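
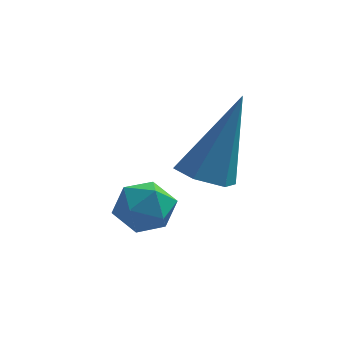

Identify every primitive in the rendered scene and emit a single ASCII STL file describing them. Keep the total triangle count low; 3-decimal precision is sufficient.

solid 
facet normal -0.251 -0.452 0.856
outer loop
vertex -1.975 3.099 -2.778
vertex -1.779 2.488 -3.043
vertex -1.321 2.882 -2.701
endloop
endfacet
facet normal -0.041 0.221 0.974
outer loop
vertex -1.975 3.099 -2.778
vertex -1.321 2.882 -2.701
vertex -1.45 3.546 -2.857
endloop
endfacet
facet normal -0.466 0.653 0.597
outer loop
vertex -1.975 3.099 -2.778
vertex -1.45 3.546 -2.857
vertex -1.988 3.562 -3.295
endloop
endfacet
facet normal -0.937 0.248 0.246
outer loop
vertex -1.975 3.099 -2.778
vertex -1.988 3.562 -3.295
vertex -2.191 2.909 -3.41
endloop
endfacet
facet normal -0.805 -0.434 0.405
outer loop
vertex -1.975 3.099 -2.778
vertex -2.191 2.909 -3.41
vertex -1.779 2.488 -3.043
endloop
endfacet
facet normal 0.623 0.292 0.726
outer loop
vertex -1.45 3.546 -2.857
vertex -1.321 2.882 -2.701
vertex -0.929 3.211 -3.17
endloop
endfacet
facet normal 0.286 -0.796 0.534
outer loop
vertex -1.321 2.882 -2.701
vertex -1.779 2.488 -3.043
vertex -1.132 2.558 -3.285
endloop
endfacet
facet normal -0.611 -0.768 -0.195
outer loop
vertex -1.779 2.488 -3.043
vertex -2.191 2.909 -3.41
vertex -1.67 2.574 -3.723
endloop
endfacet
facet normal -0.825 0.336 -0.454
outer loop
vertex -2.191 2.909 -3.41
vertex -1.988 3.562 -3.295
vertex -1.799 3.238 -3.879
endloop
endfacet
facet normal -0.064 0.991 0.115
outer loop
vertex -1.988 3.562 -3.295
vertex -1.45 3.546 -2.857
vertex -1.341 3.632 -3.537
endloop
endfacet
facet normal 0.937 -0.248 -0.246
outer loop
vertex -1.145 3.021 -3.802
vertex -0.929 3.211 -3.17
vertex -1.132 2.558 -3.285
endloop
endfacet
facet normal 0.466 -0.653 -0.597
outer loop
vertex -1.145 3.021 -3.802
vertex -1.132 2.558 -3.285
vertex -1.67 2.574 -3.723
endloop
endfacet
facet normal 0.041 -0.221 -0.974
outer loop
vertex -1.145 3.021 -3.802
vertex -1.67 2.574 -3.723
vertex -1.799 3.238 -3.879
endloop
endfacet
facet normal 0.251 0.452 -0.856
outer loop
vertex -1.145 3.021 -3.802
vertex -1.799 3.238 -3.879
vertex -1.341 3.632 -3.537
endloop
endfacet
facet normal 0.805 0.434 -0.405
outer loop
vertex -1.145 3.021 -3.802
vertex -1.341 3.632 -3.537
vertex -0.929 3.211 -3.17
endloop
endfacet
facet normal 0.825 -0.336 0.454
outer loop
vertex -1.132 2.558 -3.285
vertex -0.929 3.211 -3.17
vertex -1.321 2.882 -2.701
endloop
endfacet
facet normal 0.064 -0.991 -0.115
outer loop
vertex -1.67 2.574 -3.723
vertex -1.132 2.558 -3.285
vertex -1.779 2.488 -3.043
endloop
endfacet
facet normal -0.623 -0.292 -0.726
outer loop
vertex -1.799 3.238 -3.879
vertex -1.67 2.574 -3.723
vertex -2.191 2.909 -3.41
endloop
endfacet
facet normal -0.286 0.796 -0.534
outer loop
vertex -1.341 3.632 -3.537
vertex -1.799 3.238 -3.879
vertex -1.988 3.562 -3.295
endloop
endfacet
facet normal 0.611 0.768 0.195
outer loop
vertex -0.929 3.211 -3.17
vertex -1.341 3.632 -3.537
vertex -1.45 3.546 -2.857
endloop
endfacet
facet normal -0.314 -0.313 -0.896
outer loop
vertex 0.187 3.503 -2.792
vertex -0.419 3.412 -2.548
vertex -0.253 3.995 -2.81
endloop
endfacet
facet normal 0.734 0.649 -0.198
outer loop
vertex 0.187 3.503 -2.792
vertex -0.253 3.995 -2.81
vertex 0.259 4.088 -0.612
endloop
endfacet
facet normal -0.314 -0.313 -0.896
outer loop
vertex -0.253 3.995 -2.81
vertex -0.419 3.412 -2.548
vertex -0.859 3.904 -2.566
endloop
endfacet
facet normal -0.151 0.988 -0.007
outer loop
vertex -0.253 3.995 -2.81
vertex -0.859 3.904 -2.566
vertex 0.259 4.088 -0.612
endloop
endfacet
facet normal -0.314 -0.313 -0.896
outer loop
vertex -0.859 3.904 -2.566
vertex -0.419 3.412 -2.548
vertex -1.025 3.321 -2.304
endloop
endfacet
facet normal -0.805 0.418 0.421
outer loop
vertex -0.859 3.904 -2.566
vertex -1.025 3.321 -2.304
vertex 0.259 4.088 -0.612
endloop
endfacet
facet normal -0.314 -0.313 -0.896
outer loop
vertex -1.025 3.321 -2.304
vertex -0.419 3.412 -2.548
vertex -0.585 2.829 -2.286
endloop
endfacet
facet normal -0.574 -0.489 0.657
outer loop
vertex -1.025 3.321 -2.304
vertex -0.585 2.829 -2.286
vertex 0.259 4.088 -0.612
endloop
endfacet
facet normal -0.315 -0.313 -0.896
outer loop
vertex -0.585 2.829 -2.286
vertex -0.419 3.412 -2.548
vertex 0.021 2.92 -2.531
endloop
endfacet
facet normal 0.312 -0.828 0.465
outer loop
vertex -0.585 2.829 -2.286
vertex 0.021 2.92 -2.531
vertex 0.259 4.088 -0.612
endloop
endfacet
facet normal -0.314 -0.312 -0.897
outer loop
vertex 0.021 2.92 -2.531
vertex -0.419 3.412 -2.548
vertex 0.187 3.503 -2.792
endloop
endfacet
facet normal 0.965 -0.258 0.037
outer loop
vertex 0.021 2.92 -2.531
vertex 0.187 3.503 -2.792
vertex 0.259 4.088 -0.612
endloop
endfacet

endsolid


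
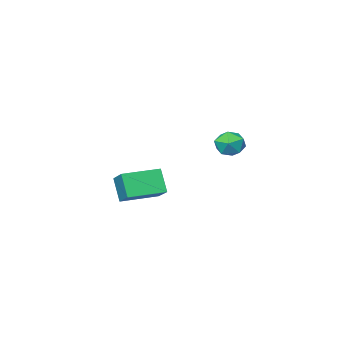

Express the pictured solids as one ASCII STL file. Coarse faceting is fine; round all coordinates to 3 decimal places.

solid 
facet normal -0.960 -0.281 -0.003
outer loop
vertex -4.017 3.058 1.681
vertex -3.804 2.332 1.659
vertex -3.907 2.677 2.325
endloop
endfacet
facet normal -0.876 0.335 0.348
outer loop
vertex -4.017 3.058 1.681
vertex -3.907 2.677 2.325
vertex -3.66 3.39 2.26
endloop
endfacet
facet normal -0.583 0.806 -0.102
outer loop
vertex -4.017 3.058 1.681
vertex -3.66 3.39 2.26
vertex -3.405 3.485 1.554
endloop
endfacet
facet normal -0.487 0.481 -0.729
outer loop
vertex -4.017 3.058 1.681
vertex -3.405 3.485 1.554
vertex -3.494 2.832 1.183
endloop
endfacet
facet normal -0.719 -0.191 -0.668
outer loop
vertex -4.017 3.058 1.681
vertex -3.494 2.832 1.183
vertex -3.804 2.332 1.659
endloop
endfacet
facet normal -0.415 0.224 0.882
outer loop
vertex -3.66 3.39 2.26
vertex -3.907 2.677 2.325
vertex -3.226 2.868 2.597
endloop
endfacet
facet normal -0.551 -0.773 0.315
outer loop
vertex -3.907 2.677 2.325
vertex -3.804 2.332 1.659
vertex -3.315 2.215 2.226
endloop
endfacet
facet normal -0.161 -0.626 -0.763
outer loop
vertex -3.804 2.332 1.659
vertex -3.494 2.832 1.183
vertex -3.06 2.31 1.52
endloop
endfacet
facet normal 0.215 0.460 -0.861
outer loop
vertex -3.494 2.832 1.183
vertex -3.405 3.485 1.554
vertex -2.813 3.023 1.455
endloop
endfacet
facet normal 0.058 0.986 0.154
outer loop
vertex -3.405 3.485 1.554
vertex -3.66 3.39 2.26
vertex -2.916 3.368 2.121
endloop
endfacet
facet normal 0.487 -0.481 0.729
outer loop
vertex -2.703 2.642 2.099
vertex -3.226 2.868 2.597
vertex -3.315 2.215 2.226
endloop
endfacet
facet normal 0.583 -0.806 0.102
outer loop
vertex -2.703 2.642 2.099
vertex -3.315 2.215 2.226
vertex -3.06 2.31 1.52
endloop
endfacet
facet normal 0.876 -0.335 -0.348
outer loop
vertex -2.703 2.642 2.099
vertex -3.06 2.31 1.52
vertex -2.813 3.023 1.455
endloop
endfacet
facet normal 0.960 0.281 0.003
outer loop
vertex -2.703 2.642 2.099
vertex -2.813 3.023 1.455
vertex -2.916 3.368 2.121
endloop
endfacet
facet normal 0.719 0.191 0.668
outer loop
vertex -2.703 2.642 2.099
vertex -2.916 3.368 2.121
vertex -3.226 2.868 2.597
endloop
endfacet
facet normal -0.215 -0.460 0.861
outer loop
vertex -3.315 2.215 2.226
vertex -3.226 2.868 2.597
vertex -3.907 2.677 2.325
endloop
endfacet
facet normal -0.058 -0.986 -0.154
outer loop
vertex -3.06 2.31 1.52
vertex -3.315 2.215 2.226
vertex -3.804 2.332 1.659
endloop
endfacet
facet normal 0.415 -0.224 -0.882
outer loop
vertex -2.813 3.023 1.455
vertex -3.06 2.31 1.52
vertex -3.494 2.832 1.183
endloop
endfacet
facet normal 0.551 0.773 -0.315
outer loop
vertex -2.916 3.368 2.121
vertex -2.813 3.023 1.455
vertex -3.405 3.485 1.554
endloop
endfacet
facet normal 0.161 0.626 0.763
outer loop
vertex -3.226 2.868 2.597
vertex -2.916 3.368 2.121
vertex -3.66 3.39 2.26
endloop
endfacet
facet normal -0.971 0.233 0.056
outer loop
vertex -3.406 -3.259 -1.662
vertex -3.072 -2.039 -0.953
vertex -3.315 -2.596 -2.846
endloop
endfacet
facet normal -0.230 -0.841 -0.489
outer loop
vertex -1.548 -3.021 -2.947
vertex -3.406 -3.259 -1.662
vertex -3.315 -2.596 -2.846
endloop
endfacet
facet normal -0.971 0.233 0.056
outer loop
vertex -3.315 -2.596 -2.846
vertex -3.072 -2.039 -0.953
vertex -2.981 -1.376 -2.136
endloop
endfacet
facet normal 0.068 0.488 -0.870
outer loop
vertex -2.981 -1.376 -2.136
vertex -1.548 -3.021 -2.947
vertex -3.315 -2.596 -2.846
endloop
endfacet
facet normal -0.067 -0.487 0.871
outer loop
vertex -3.406 -3.259 -1.662
vertex -1.305 -2.464 -1.054
vertex -3.072 -2.039 -0.953
endloop
endfacet
facet normal -0.231 -0.841 -0.489
outer loop
vertex -1.639 -3.684 -1.764
vertex -3.406 -3.259 -1.662
vertex -1.548 -3.021 -2.947
endloop
endfacet
facet normal -0.067 -0.488 0.870
outer loop
vertex -1.639 -3.684 -1.764
vertex -1.305 -2.464 -1.054
vertex -3.406 -3.259 -1.662
endloop
endfacet
facet normal 0.230 0.841 0.489
outer loop
vertex -3.072 -2.039 -0.953
vertex -1.305 -2.464 -1.054
vertex -2.981 -1.376 -2.136
endloop
endfacet
facet normal 0.067 0.488 -0.871
outer loop
vertex -1.214 -1.801 -2.238
vertex -1.548 -3.021 -2.947
vertex -2.981 -1.376 -2.136
endloop
endfacet
facet normal 0.231 0.841 0.489
outer loop
vertex -2.981 -1.376 -2.136
vertex -1.305 -2.464 -1.054
vertex -1.214 -1.801 -2.238
endloop
endfacet
facet normal 0.971 -0.233 -0.056
outer loop
vertex -1.214 -1.801 -2.238
vertex -1.639 -3.684 -1.764
vertex -1.548 -3.021 -2.947
endloop
endfacet
facet normal 0.971 -0.233 -0.056
outer loop
vertex -1.305 -2.464 -1.054
vertex -1.639 -3.684 -1.764
vertex -1.214 -1.801 -2.238
endloop
endfacet

endsolid


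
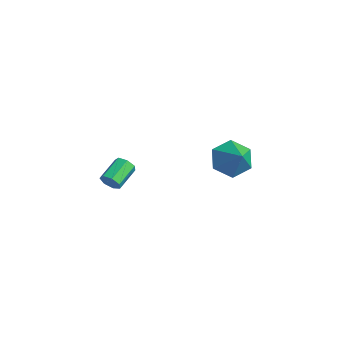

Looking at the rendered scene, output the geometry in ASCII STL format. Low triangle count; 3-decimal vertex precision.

solid 
facet normal -0.784 0.061 -0.618
outer loop
vertex 3.323 0.858 -0.161
vertex 2.897 0.21 0.315
vertex 2.789 1.086 0.539
endloop
endfacet
facet normal 0.577 0.796 0.181
outer loop
vertex 3.323 0.858 -0.161
vertex 2.789 1.086 0.539
vertex 3.923 0.13 1.125
endloop
endfacet
facet normal -0.783 0.062 -0.619
outer loop
vertex 2.789 1.086 0.539
vertex 2.897 0.21 0.315
vertex 2.362 0.438 1.015
endloop
endfacet
facet normal 0.054 0.568 0.821
outer loop
vertex 2.789 1.086 0.539
vertex 2.362 0.438 1.015
vertex 3.923 0.13 1.125
endloop
endfacet
facet normal -0.783 0.061 -0.619
outer loop
vertex 2.362 0.438 1.015
vertex 2.897 0.21 0.315
vertex 2.47 -0.437 0.792
endloop
endfacet
facet normal -0.119 -0.259 0.959
outer loop
vertex 2.362 0.438 1.015
vertex 2.47 -0.437 0.792
vertex 3.923 0.13 1.125
endloop
endfacet
facet normal -0.784 0.062 -0.618
outer loop
vertex 2.47 -0.437 0.792
vertex 2.897 0.21 0.315
vertex 3.004 -0.665 0.091
endloop
endfacet
facet normal 0.231 -0.860 0.456
outer loop
vertex 2.47 -0.437 0.792
vertex 3.004 -0.665 0.091
vertex 3.923 0.13 1.125
endloop
endfacet
facet normal -0.784 0.062 -0.618
outer loop
vertex 3.004 -0.665 0.091
vertex 2.897 0.21 0.315
vertex 3.431 -0.018 -0.385
endloop
endfacet
facet normal 0.753 -0.632 -0.183
outer loop
vertex 3.004 -0.665 0.091
vertex 3.431 -0.018 -0.385
vertex 3.923 0.13 1.125
endloop
endfacet
facet normal -0.784 0.061 -0.618
outer loop
vertex 3.431 -0.018 -0.385
vertex 2.897 0.21 0.315
vertex 3.323 0.858 -0.161
endloop
endfacet
facet normal 0.926 0.196 -0.321
outer loop
vertex 3.431 -0.018 -0.385
vertex 3.323 0.858 -0.161
vertex 3.923 0.13 1.125
endloop
endfacet
facet normal 0.474 -0.791 -0.386
outer loop
vertex -1.541 -2.962 -2.741
vertex -1.82 -2.922 -3.166
vertex -1.371 -2.705 -3.059
endloop
endfacet
facet normal 0.792 0.193 0.579
outer loop
vertex -1.541 -2.962 -2.741
vertex -1.371 -2.705 -3.059
vertex -2.121 -1.998 -2.269
endloop
endfacet
facet normal 0.792 0.192 0.580
outer loop
vertex -2.121 -1.998 -2.269
vertex -1.371 -2.705 -3.059
vertex -1.951 -1.741 -2.586
endloop
endfacet
facet normal -0.475 0.791 0.386
outer loop
vertex -2.121 -1.998 -2.269
vertex -1.951 -1.741 -2.586
vertex -2.4 -1.958 -2.694
endloop
endfacet
facet normal 0.474 -0.790 -0.388
outer loop
vertex -1.371 -2.705 -3.059
vertex -1.82 -2.922 -3.166
vertex -1.54 -2.611 -3.457
endloop
endfacet
facet normal 0.793 0.575 -0.201
outer loop
vertex -1.371 -2.705 -3.059
vertex -1.54 -2.611 -3.457
vertex -1.951 -1.741 -2.586
endloop
endfacet
facet normal 0.794 0.574 -0.199
outer loop
vertex -1.951 -1.741 -2.586
vertex -1.54 -2.611 -3.457
vertex -2.119 -1.647 -2.985
endloop
endfacet
facet normal -0.475 0.791 0.386
outer loop
vertex -1.951 -1.741 -2.586
vertex -2.119 -1.647 -2.985
vertex -2.4 -1.958 -2.694
endloop
endfacet
facet normal 0.475 -0.790 -0.388
outer loop
vertex -1.54 -2.611 -3.457
vertex -1.82 -2.922 -3.166
vertex -1.919 -2.751 -3.636
endloop
endfacet
facet normal 0.198 0.524 -0.828
outer loop
vertex -1.54 -2.611 -3.457
vertex -1.919 -2.751 -3.636
vertex -2.119 -1.647 -2.985
endloop
endfacet
facet normal 0.197 0.524 -0.828
outer loop
vertex -2.119 -1.647 -2.985
vertex -1.919 -2.751 -3.636
vertex -2.499 -1.787 -3.164
endloop
endfacet
facet normal -0.474 0.791 0.388
outer loop
vertex -2.119 -1.647 -2.985
vertex -2.499 -1.787 -3.164
vertex -2.4 -1.958 -2.694
endloop
endfacet
facet normal 0.475 -0.790 -0.388
outer loop
vertex -1.919 -2.751 -3.636
vertex -1.82 -2.922 -3.166
vertex -2.224 -3.02 -3.462
endloop
endfacet
facet normal -0.546 0.080 -0.834
outer loop
vertex -1.919 -2.751 -3.636
vertex -2.224 -3.02 -3.462
vertex -2.499 -1.787 -3.164
endloop
endfacet
facet normal -0.548 0.079 -0.833
outer loop
vertex -2.499 -1.787 -3.164
vertex -2.224 -3.02 -3.462
vertex -2.804 -2.056 -2.989
endloop
endfacet
facet normal -0.475 0.790 0.388
outer loop
vertex -2.499 -1.787 -3.164
vertex -2.804 -2.056 -2.989
vertex -2.4 -1.958 -2.694
endloop
endfacet
facet normal 0.475 -0.791 -0.386
outer loop
vertex -2.224 -3.02 -3.462
vertex -1.82 -2.922 -3.166
vertex -2.225 -3.215 -3.064
endloop
endfacet
facet normal -0.880 -0.426 -0.211
outer loop
vertex -2.224 -3.02 -3.462
vertex -2.225 -3.215 -3.064
vertex -2.804 -2.056 -2.989
endloop
endfacet
facet normal -0.880 -0.426 -0.211
outer loop
vertex -2.804 -2.056 -2.989
vertex -2.225 -3.215 -3.064
vertex -2.805 -2.251 -2.592
endloop
endfacet
facet normal -0.474 0.791 0.387
outer loop
vertex -2.804 -2.056 -2.989
vertex -2.805 -2.251 -2.592
vertex -2.4 -1.958 -2.694
endloop
endfacet
facet normal 0.474 -0.790 -0.388
outer loop
vertex -2.225 -3.215 -3.064
vertex -1.82 -2.922 -3.166
vertex -1.921 -3.19 -2.744
endloop
endfacet
facet normal -0.550 -0.610 0.570
outer loop
vertex -2.225 -3.215 -3.064
vertex -1.921 -3.19 -2.744
vertex -2.805 -2.251 -2.592
endloop
endfacet
facet normal -0.550 -0.610 0.570
outer loop
vertex -2.805 -2.251 -2.592
vertex -1.921 -3.19 -2.744
vertex -2.501 -2.225 -2.271
endloop
endfacet
facet normal -0.475 0.791 0.386
outer loop
vertex -2.805 -2.251 -2.592
vertex -2.501 -2.225 -2.271
vertex -2.4 -1.958 -2.694
endloop
endfacet
facet normal 0.477 -0.789 -0.387
outer loop
vertex -1.921 -3.19 -2.744
vertex -1.82 -2.922 -3.166
vertex -1.541 -2.962 -2.741
endloop
endfacet
facet normal 0.194 -0.335 0.922
outer loop
vertex -1.921 -3.19 -2.744
vertex -1.541 -2.962 -2.741
vertex -2.501 -2.225 -2.271
endloop
endfacet
facet normal 0.195 -0.334 0.922
outer loop
vertex -2.501 -2.225 -2.271
vertex -1.541 -2.962 -2.741
vertex -2.121 -1.998 -2.269
endloop
endfacet
facet normal -0.475 0.791 0.386
outer loop
vertex -2.501 -2.225 -2.271
vertex -2.121 -1.998 -2.269
vertex -2.4 -1.958 -2.694
endloop
endfacet

endsolid


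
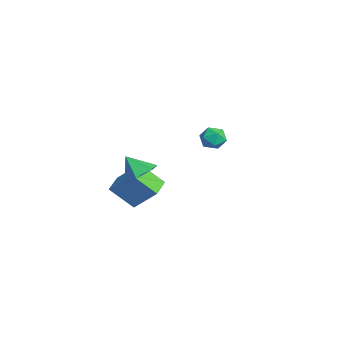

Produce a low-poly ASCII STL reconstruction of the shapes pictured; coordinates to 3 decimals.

solid 
facet normal -0.472 -0.529 -0.705
outer loop
vertex 0.138 -3.175 -3.573
vertex -1.021 -2.466 -3.33
vertex 0.666 -1.851 -4.919
endloop
endfacet
facet normal 0.840 -0.514 -0.176
outer loop
vertex 1.661 -0.734 -3.43
vertex 0.138 -3.175 -3.573
vertex 0.666 -1.851 -4.919
endloop
endfacet
facet normal -0.472 -0.529 -0.705
outer loop
vertex 0.666 -1.851 -4.919
vertex -1.021 -2.466 -3.33
vertex -0.493 -1.142 -4.676
endloop
endfacet
facet normal 0.269 0.675 -0.687
outer loop
vertex -0.493 -1.142 -4.676
vertex 1.661 -0.734 -3.43
vertex 0.666 -1.851 -4.919
endloop
endfacet
facet normal -0.269 -0.675 0.687
outer loop
vertex 0.138 -3.175 -3.573
vertex -0.026 -1.349 -1.841
vertex -1.021 -2.466 -3.33
endloop
endfacet
facet normal 0.840 -0.514 -0.176
outer loop
vertex 1.133 -2.058 -2.084
vertex 0.138 -3.175 -3.573
vertex 1.661 -0.734 -3.43
endloop
endfacet
facet normal -0.269 -0.675 0.687
outer loop
vertex 1.133 -2.058 -2.084
vertex -0.026 -1.349 -1.841
vertex 0.138 -3.175 -3.573
endloop
endfacet
facet normal -0.840 0.514 0.176
outer loop
vertex -1.021 -2.466 -3.33
vertex -0.026 -1.349 -1.841
vertex -0.493 -1.142 -4.676
endloop
endfacet
facet normal 0.269 0.675 -0.687
outer loop
vertex 0.502 -0.025 -3.187
vertex 1.661 -0.734 -3.43
vertex -0.493 -1.142 -4.676
endloop
endfacet
facet normal -0.840 0.514 0.176
outer loop
vertex -0.493 -1.142 -4.676
vertex -0.026 -1.349 -1.841
vertex 0.502 -0.025 -3.187
endloop
endfacet
facet normal 0.472 0.529 0.705
outer loop
vertex 0.502 -0.025 -3.187
vertex 1.133 -2.058 -2.084
vertex 1.661 -0.734 -3.43
endloop
endfacet
facet normal 0.472 0.529 0.705
outer loop
vertex -0.026 -1.349 -1.841
vertex 1.133 -2.058 -2.084
vertex 0.502 -0.025 -3.187
endloop
endfacet
facet normal 0.419 0.481 -0.770
outer loop
vertex 5.033 -2.591 -0.275
vertex 4.074 -2.129 -0.508
vertex 4.765 -1.636 0.176
endloop
endfacet
facet normal 0.517 -0.243 0.821
outer loop
vertex 5.033 -2.591 -0.275
vertex 4.765 -1.636 0.176
vertex 3.446 -2.851 0.648
endloop
endfacet
facet normal 0.418 0.482 -0.770
outer loop
vertex 4.765 -1.636 0.176
vertex 4.074 -2.129 -0.508
vertex 3.806 -1.174 -0.056
endloop
endfacet
facet normal -0.033 0.393 0.919
outer loop
vertex 4.765 -1.636 0.176
vertex 3.806 -1.174 -0.056
vertex 3.446 -2.851 0.648
endloop
endfacet
facet normal 0.418 0.482 -0.770
outer loop
vertex 3.806 -1.174 -0.056
vertex 4.074 -2.129 -0.508
vertex 3.115 -1.667 -0.74
endloop
endfacet
facet normal -0.773 0.379 0.508
outer loop
vertex 3.806 -1.174 -0.056
vertex 3.115 -1.667 -0.74
vertex 3.446 -2.851 0.648
endloop
endfacet
facet normal 0.418 0.481 -0.770
outer loop
vertex 3.115 -1.667 -0.74
vertex 4.074 -2.129 -0.508
vertex 3.383 -2.622 -1.191
endloop
endfacet
facet normal -0.963 -0.270 -0.001
outer loop
vertex 3.115 -1.667 -0.74
vertex 3.383 -2.622 -1.191
vertex 3.446 -2.851 0.648
endloop
endfacet
facet normal 0.418 0.481 -0.770
outer loop
vertex 3.383 -2.622 -1.191
vertex 4.074 -2.129 -0.508
vertex 4.342 -3.084 -0.959
endloop
endfacet
facet normal -0.412 -0.906 -0.099
outer loop
vertex 3.383 -2.622 -1.191
vertex 4.342 -3.084 -0.959
vertex 3.446 -2.851 0.648
endloop
endfacet
facet normal 0.419 0.481 -0.770
outer loop
vertex 4.342 -3.084 -0.959
vertex 4.074 -2.129 -0.508
vertex 5.033 -2.591 -0.275
endloop
endfacet
facet normal 0.328 -0.892 0.312
outer loop
vertex 4.342 -3.084 -0.959
vertex 5.033 -2.591 -0.275
vertex 3.446 -2.851 0.648
endloop
endfacet
facet normal 0.088 0.252 0.964
outer loop
vertex -3.779 4.44 -1.46
vertex -3.84 3.569 -1.227
vertex -3.031 3.937 -1.397
endloop
endfacet
facet normal 0.435 0.715 0.547
outer loop
vertex -3.779 4.44 -1.46
vertex -3.031 3.937 -1.397
vertex -3.127 4.519 -2.082
endloop
endfacet
facet normal -0.035 0.995 0.089
outer loop
vertex -3.779 4.44 -1.46
vertex -3.127 4.519 -2.082
vertex -3.995 4.511 -2.335
endloop
endfacet
facet normal -0.673 0.705 0.223
outer loop
vertex -3.779 4.44 -1.46
vertex -3.995 4.511 -2.335
vertex -4.435 3.924 -1.807
endloop
endfacet
facet normal -0.597 0.246 0.763
outer loop
vertex -3.779 4.44 -1.46
vertex -4.435 3.924 -1.807
vertex -3.84 3.569 -1.227
endloop
endfacet
facet normal 0.921 0.351 0.170
outer loop
vertex -3.127 4.519 -2.082
vertex -3.031 3.937 -1.397
vertex -2.785 3.696 -2.233
endloop
endfacet
facet normal 0.359 -0.398 0.844
outer loop
vertex -3.031 3.937 -1.397
vertex -3.84 3.569 -1.227
vertex -3.225 3.109 -1.705
endloop
endfacet
facet normal -0.750 -0.407 0.521
outer loop
vertex -3.84 3.569 -1.227
vertex -4.435 3.924 -1.807
vertex -4.093 3.101 -1.958
endloop
endfacet
facet normal -0.873 0.336 -0.354
outer loop
vertex -4.435 3.924 -1.807
vertex -3.995 4.511 -2.335
vertex -4.189 3.683 -2.643
endloop
endfacet
facet normal 0.159 0.806 -0.571
outer loop
vertex -3.995 4.511 -2.335
vertex -3.127 4.519 -2.082
vertex -3.38 4.051 -2.813
endloop
endfacet
facet normal 0.673 -0.705 -0.223
outer loop
vertex -3.441 3.18 -2.58
vertex -2.785 3.696 -2.233
vertex -3.225 3.109 -1.705
endloop
endfacet
facet normal 0.035 -0.995 -0.089
outer loop
vertex -3.441 3.18 -2.58
vertex -3.225 3.109 -1.705
vertex -4.093 3.101 -1.958
endloop
endfacet
facet normal -0.435 -0.715 -0.547
outer loop
vertex -3.441 3.18 -2.58
vertex -4.093 3.101 -1.958
vertex -4.189 3.683 -2.643
endloop
endfacet
facet normal -0.088 -0.252 -0.964
outer loop
vertex -3.441 3.18 -2.58
vertex -4.189 3.683 -2.643
vertex -3.38 4.051 -2.813
endloop
endfacet
facet normal 0.597 -0.246 -0.763
outer loop
vertex -3.441 3.18 -2.58
vertex -3.38 4.051 -2.813
vertex -2.785 3.696 -2.233
endloop
endfacet
facet normal 0.873 -0.336 0.354
outer loop
vertex -3.225 3.109 -1.705
vertex -2.785 3.696 -2.233
vertex -3.031 3.937 -1.397
endloop
endfacet
facet normal -0.159 -0.806 0.571
outer loop
vertex -4.093 3.101 -1.958
vertex -3.225 3.109 -1.705
vertex -3.84 3.569 -1.227
endloop
endfacet
facet normal -0.921 -0.351 -0.170
outer loop
vertex -4.189 3.683 -2.643
vertex -4.093 3.101 -1.958
vertex -4.435 3.924 -1.807
endloop
endfacet
facet normal -0.359 0.398 -0.844
outer loop
vertex -3.38 4.051 -2.813
vertex -4.189 3.683 -2.643
vertex -3.995 4.511 -2.335
endloop
endfacet
facet normal 0.750 0.407 -0.521
outer loop
vertex -2.785 3.696 -2.233
vertex -3.38 4.051 -2.813
vertex -3.127 4.519 -2.082
endloop
endfacet

endsolid


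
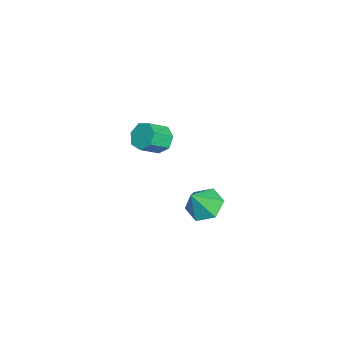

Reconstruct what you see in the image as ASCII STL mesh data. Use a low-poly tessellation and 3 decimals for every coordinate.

solid 
facet normal -0.461 0.368 -0.807
outer loop
vertex 4.363 1.598 -1.276
vertex 3.515 0.958 -1.084
vertex 3.552 1.947 -0.654
endloop
endfacet
facet normal 0.638 0.581 0.506
outer loop
vertex 4.363 1.598 -1.276
vertex 3.552 1.947 -0.654
vertex 4.285 0.342 0.264
endloop
endfacet
facet normal -0.462 0.368 -0.807
outer loop
vertex 3.552 1.947 -0.654
vertex 3.515 0.958 -1.084
vertex 2.704 1.307 -0.461
endloop
endfacet
facet normal -0.134 0.445 0.885
outer loop
vertex 3.552 1.947 -0.654
vertex 2.704 1.307 -0.461
vertex 4.285 0.342 0.264
endloop
endfacet
facet normal -0.461 0.369 -0.807
outer loop
vertex 2.704 1.307 -0.461
vertex 3.515 0.958 -1.084
vertex 2.667 0.317 -0.892
endloop
endfacet
facet normal -0.548 -0.317 0.774
outer loop
vertex 2.704 1.307 -0.461
vertex 2.667 0.317 -0.892
vertex 4.285 0.342 0.264
endloop
endfacet
facet normal -0.461 0.368 -0.807
outer loop
vertex 2.667 0.317 -0.892
vertex 3.515 0.958 -1.084
vertex 3.477 -0.032 -1.514
endloop
endfacet
facet normal -0.188 -0.941 0.283
outer loop
vertex 2.667 0.317 -0.892
vertex 3.477 -0.032 -1.514
vertex 4.285 0.342 0.264
endloop
endfacet
facet normal -0.462 0.368 -0.807
outer loop
vertex 3.477 -0.032 -1.514
vertex 3.515 0.958 -1.084
vertex 4.325 0.608 -1.707
endloop
endfacet
facet normal 0.585 -0.805 -0.097
outer loop
vertex 3.477 -0.032 -1.514
vertex 4.325 0.608 -1.707
vertex 4.285 0.342 0.264
endloop
endfacet
facet normal -0.461 0.369 -0.807
outer loop
vertex 4.325 0.608 -1.707
vertex 3.515 0.958 -1.084
vertex 4.363 1.598 -1.276
endloop
endfacet
facet normal 0.999 -0.045 0.014
outer loop
vertex 4.325 0.608 -1.707
vertex 4.363 1.598 -1.276
vertex 4.285 0.342 0.264
endloop
endfacet
facet normal -0.540 0.620 -0.569
outer loop
vertex -2.84 -1.627 -2.065
vertex -3.565 -2.168 -1.966
vertex -3.305 -1.466 -1.448
endloop
endfacet
facet normal 0.600 0.758 0.254
outer loop
vertex -2.84 -1.627 -2.065
vertex -3.305 -1.466 -1.448
vertex -2.05 -2.531 -1.234
endloop
endfacet
facet normal 0.600 0.758 0.255
outer loop
vertex -2.05 -2.531 -1.234
vertex -3.305 -1.466 -1.448
vertex -2.516 -2.37 -0.617
endloop
endfacet
facet normal 0.541 -0.619 0.570
outer loop
vertex -2.05 -2.531 -1.234
vertex -2.516 -2.37 -0.617
vertex -2.775 -3.072 -1.134
endloop
endfacet
facet normal -0.540 0.620 -0.569
outer loop
vertex -3.305 -1.466 -1.448
vertex -3.565 -2.168 -1.966
vertex -3.966 -1.833 -1.22
endloop
endfacet
facet normal -0.086 0.633 0.770
outer loop
vertex -3.305 -1.466 -1.448
vertex -3.966 -1.833 -1.22
vertex -2.516 -2.37 -0.617
endloop
endfacet
facet normal -0.086 0.632 0.770
outer loop
vertex -2.516 -2.37 -0.617
vertex -3.966 -1.833 -1.22
vertex -3.177 -2.738 -0.389
endloop
endfacet
facet normal 0.541 -0.619 0.569
outer loop
vertex -2.516 -2.37 -0.617
vertex -3.177 -2.738 -0.389
vertex -2.775 -3.072 -1.134
endloop
endfacet
facet normal -0.541 0.620 -0.569
outer loop
vertex -3.966 -1.833 -1.22
vertex -3.565 -2.168 -1.966
vertex -4.325 -2.453 -1.554
endloop
endfacet
facet normal -0.708 0.030 0.705
outer loop
vertex -3.966 -1.833 -1.22
vertex -4.325 -2.453 -1.554
vertex -3.177 -2.738 -0.389
endloop
endfacet
facet normal -0.708 0.029 0.705
outer loop
vertex -3.177 -2.738 -0.389
vertex -4.325 -2.453 -1.554
vertex -3.535 -3.357 -0.723
endloop
endfacet
facet normal 0.540 -0.620 0.569
outer loop
vertex -3.177 -2.738 -0.389
vertex -3.535 -3.357 -0.723
vertex -2.775 -3.072 -1.134
endloop
endfacet
facet normal -0.541 0.619 -0.570
outer loop
vertex -4.325 -2.453 -1.554
vertex -3.565 -2.168 -1.966
vertex -4.111 -2.858 -2.197
endloop
endfacet
facet normal -0.796 -0.595 0.110
outer loop
vertex -4.325 -2.453 -1.554
vertex -4.111 -2.858 -2.197
vertex -3.535 -3.357 -0.723
endloop
endfacet
facet normal -0.797 -0.594 0.110
outer loop
vertex -3.535 -3.357 -0.723
vertex -4.111 -2.858 -2.197
vertex -3.322 -3.762 -1.366
endloop
endfacet
facet normal 0.540 -0.620 0.569
outer loop
vertex -3.535 -3.357 -0.723
vertex -3.322 -3.762 -1.366
vertex -2.775 -3.072 -1.134
endloop
endfacet
facet normal -0.541 0.619 -0.569
outer loop
vertex -4.111 -2.858 -2.197
vertex -3.565 -2.168 -1.966
vertex -3.486 -2.743 -2.666
endloop
endfacet
facet normal -0.285 -0.772 -0.569
outer loop
vertex -4.111 -2.858 -2.197
vertex -3.486 -2.743 -2.666
vertex -3.322 -3.762 -1.366
endloop
endfacet
facet normal -0.286 -0.771 -0.569
outer loop
vertex -3.322 -3.762 -1.366
vertex -3.486 -2.743 -2.666
vertex -2.697 -3.648 -1.835
endloop
endfacet
facet normal 0.540 -0.620 0.569
outer loop
vertex -3.322 -3.762 -1.366
vertex -2.697 -3.648 -1.835
vertex -2.775 -3.072 -1.134
endloop
endfacet
facet normal -0.541 0.619 -0.569
outer loop
vertex -3.486 -2.743 -2.666
vertex -3.565 -2.168 -1.966
vertex -2.92 -2.195 -2.608
endloop
endfacet
facet normal 0.440 -0.368 -0.819
outer loop
vertex -3.486 -2.743 -2.666
vertex -2.92 -2.195 -2.608
vertex -2.697 -3.648 -1.835
endloop
endfacet
facet normal 0.441 -0.368 -0.819
outer loop
vertex -2.697 -3.648 -1.835
vertex -2.92 -2.195 -2.608
vertex -2.131 -3.1 -1.776
endloop
endfacet
facet normal 0.541 -0.620 0.569
outer loop
vertex -2.697 -3.648 -1.835
vertex -2.131 -3.1 -1.776
vertex -2.775 -3.072 -1.134
endloop
endfacet
facet normal -0.540 0.620 -0.569
outer loop
vertex -2.92 -2.195 -2.608
vertex -3.565 -2.168 -1.966
vertex -2.84 -1.627 -2.065
endloop
endfacet
facet normal 0.836 0.314 -0.451
outer loop
vertex -2.92 -2.195 -2.608
vertex -2.84 -1.627 -2.065
vertex -2.131 -3.1 -1.776
endloop
endfacet
facet normal 0.835 0.313 -0.453
outer loop
vertex -2.131 -3.1 -1.776
vertex -2.84 -1.627 -2.065
vertex -2.05 -2.531 -1.234
endloop
endfacet
facet normal 0.541 -0.619 0.569
outer loop
vertex -2.131 -3.1 -1.776
vertex -2.05 -2.531 -1.234
vertex -2.775 -3.072 -1.134
endloop
endfacet

endsolid


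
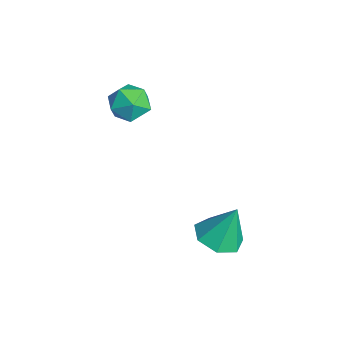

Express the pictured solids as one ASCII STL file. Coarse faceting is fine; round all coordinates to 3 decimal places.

solid 
facet normal -0.083 -0.373 -0.924
outer loop
vertex 2.627 -1.385 -0.849
vertex 1.985 -1.739 -0.649
vertex 2.071 -1.041 -0.938
endloop
endfacet
facet normal 0.511 0.853 0.104
outer loop
vertex 2.627 -1.385 -0.849
vertex 2.071 -1.041 -0.938
vertex 2.095 -1.241 0.589
endloop
endfacet
facet normal -0.082 -0.373 -0.924
outer loop
vertex 2.071 -1.041 -0.938
vertex 1.985 -1.739 -0.649
vertex 1.45 -1.224 -0.809
endloop
endfacet
facet normal -0.255 0.958 0.130
outer loop
vertex 2.071 -1.041 -0.938
vertex 1.45 -1.224 -0.809
vertex 2.095 -1.241 0.589
endloop
endfacet
facet normal -0.082 -0.372 -0.924
outer loop
vertex 1.45 -1.224 -0.809
vertex 1.985 -1.739 -0.649
vertex 1.232 -1.794 -0.56
endloop
endfacet
facet normal -0.800 0.469 0.375
outer loop
vertex 1.45 -1.224 -0.809
vertex 1.232 -1.794 -0.56
vertex 2.095 -1.241 0.589
endloop
endfacet
facet normal -0.082 -0.372 -0.925
outer loop
vertex 1.232 -1.794 -0.56
vertex 1.985 -1.739 -0.649
vertex 1.581 -2.324 -0.378
endloop
endfacet
facet normal -0.715 -0.246 0.655
outer loop
vertex 1.232 -1.794 -0.56
vertex 1.581 -2.324 -0.378
vertex 2.095 -1.241 0.589
endloop
endfacet
facet normal -0.083 -0.371 -0.925
outer loop
vertex 1.581 -2.324 -0.378
vertex 1.985 -1.739 -0.649
vertex 2.234 -2.413 -0.401
endloop
endfacet
facet normal -0.062 -0.648 0.759
outer loop
vertex 1.581 -2.324 -0.378
vertex 2.234 -2.413 -0.401
vertex 2.095 -1.241 0.589
endloop
endfacet
facet normal -0.082 -0.371 -0.925
outer loop
vertex 2.234 -2.413 -0.401
vertex 1.985 -1.739 -0.649
vertex 2.7 -1.995 -0.61
endloop
endfacet
facet normal 0.663 -0.435 0.609
outer loop
vertex 2.234 -2.413 -0.401
vertex 2.7 -1.995 -0.61
vertex 2.095 -1.241 0.589
endloop
endfacet
facet normal -0.083 -0.372 -0.924
outer loop
vertex 2.7 -1.995 -0.61
vertex 1.985 -1.739 -0.649
vertex 2.627 -1.385 -0.849
endloop
endfacet
facet normal 0.919 0.234 0.317
outer loop
vertex 2.7 -1.995 -0.61
vertex 2.627 -1.385 -0.849
vertex 2.095 -1.241 0.589
endloop
endfacet
facet normal 0.295 0.090 0.951
outer loop
vertex -0.982 -3.094 3.657
vertex -1.07 -3.787 3.75
vertex -0.448 -3.536 3.533
endloop
endfacet
facet normal 0.607 0.582 0.541
outer loop
vertex -0.982 -3.094 3.657
vertex -0.448 -3.536 3.533
vertex -0.57 -3.0 3.093
endloop
endfacet
facet normal 0.094 0.969 0.230
outer loop
vertex -0.982 -3.094 3.657
vertex -0.57 -3.0 3.093
vertex -1.268 -2.919 3.037
endloop
endfacet
facet normal -0.535 0.715 0.449
outer loop
vertex -0.982 -3.094 3.657
vertex -1.268 -2.919 3.037
vertex -1.577 -3.405 3.443
endloop
endfacet
facet normal -0.412 0.172 0.895
outer loop
vertex -0.982 -3.094 3.657
vertex -1.577 -3.405 3.443
vertex -1.07 -3.787 3.75
endloop
endfacet
facet normal 0.969 0.244 0.028
outer loop
vertex -0.57 -3.0 3.093
vertex -0.448 -3.536 3.533
vertex -0.403 -3.635 2.837
endloop
endfacet
facet normal 0.464 -0.553 0.692
outer loop
vertex -0.448 -3.536 3.533
vertex -1.07 -3.787 3.75
vertex -0.712 -4.121 3.243
endloop
endfacet
facet normal -0.680 -0.421 0.600
outer loop
vertex -1.07 -3.787 3.75
vertex -1.577 -3.405 3.443
vertex -1.41 -4.04 3.187
endloop
endfacet
facet normal -0.881 0.458 -0.122
outer loop
vertex -1.577 -3.405 3.443
vertex -1.268 -2.919 3.037
vertex -1.532 -3.504 2.747
endloop
endfacet
facet normal 0.139 0.869 -0.475
outer loop
vertex -1.268 -2.919 3.037
vertex -0.57 -3.0 3.093
vertex -0.91 -3.253 2.53
endloop
endfacet
facet normal 0.535 -0.715 -0.449
outer loop
vertex -0.998 -3.946 2.623
vertex -0.403 -3.635 2.837
vertex -0.712 -4.121 3.243
endloop
endfacet
facet normal -0.094 -0.969 -0.230
outer loop
vertex -0.998 -3.946 2.623
vertex -0.712 -4.121 3.243
vertex -1.41 -4.04 3.187
endloop
endfacet
facet normal -0.607 -0.582 -0.541
outer loop
vertex -0.998 -3.946 2.623
vertex -1.41 -4.04 3.187
vertex -1.532 -3.504 2.747
endloop
endfacet
facet normal -0.295 -0.090 -0.951
outer loop
vertex -0.998 -3.946 2.623
vertex -1.532 -3.504 2.747
vertex -0.91 -3.253 2.53
endloop
endfacet
facet normal 0.412 -0.172 -0.895
outer loop
vertex -0.998 -3.946 2.623
vertex -0.91 -3.253 2.53
vertex -0.403 -3.635 2.837
endloop
endfacet
facet normal 0.881 -0.458 0.122
outer loop
vertex -0.712 -4.121 3.243
vertex -0.403 -3.635 2.837
vertex -0.448 -3.536 3.533
endloop
endfacet
facet normal -0.139 -0.869 0.475
outer loop
vertex -1.41 -4.04 3.187
vertex -0.712 -4.121 3.243
vertex -1.07 -3.787 3.75
endloop
endfacet
facet normal -0.969 -0.244 -0.028
outer loop
vertex -1.532 -3.504 2.747
vertex -1.41 -4.04 3.187
vertex -1.577 -3.405 3.443
endloop
endfacet
facet normal -0.464 0.553 -0.692
outer loop
vertex -0.91 -3.253 2.53
vertex -1.532 -3.504 2.747
vertex -1.268 -2.919 3.037
endloop
endfacet
facet normal 0.680 0.421 -0.600
outer loop
vertex -0.403 -3.635 2.837
vertex -0.91 -3.253 2.53
vertex -0.57 -3.0 3.093
endloop
endfacet

endsolid


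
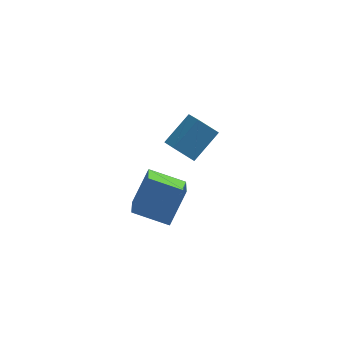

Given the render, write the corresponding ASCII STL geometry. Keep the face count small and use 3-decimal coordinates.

solid 
facet normal -0.736 0.121 0.666
outer loop
vertex 0.676 3.73 4.665
vertex 0.317 4.763 4.081
vertex -0.383 2.796 3.665
endloop
endfacet
facet normal 0.290 -0.833 0.471
outer loop
vertex 0.463 2.657 2.899
vertex 0.676 3.73 4.665
vertex -0.383 2.796 3.665
endloop
endfacet
facet normal -0.736 0.121 0.666
outer loop
vertex -0.383 2.796 3.665
vertex 0.317 4.763 4.081
vertex -0.742 3.829 3.081
endloop
endfacet
facet normal -0.612 -0.540 -0.578
outer loop
vertex -0.742 3.829 3.081
vertex 0.463 2.657 2.899
vertex -0.383 2.796 3.665
endloop
endfacet
facet normal 0.612 0.540 0.578
outer loop
vertex 0.676 3.73 4.665
vertex 1.163 4.624 3.315
vertex 0.317 4.763 4.081
endloop
endfacet
facet normal 0.290 -0.833 0.471
outer loop
vertex 1.522 3.591 3.899
vertex 0.676 3.73 4.665
vertex 0.463 2.657 2.899
endloop
endfacet
facet normal 0.612 0.540 0.578
outer loop
vertex 1.522 3.591 3.899
vertex 1.163 4.624 3.315
vertex 0.676 3.73 4.665
endloop
endfacet
facet normal -0.290 0.833 -0.471
outer loop
vertex 0.317 4.763 4.081
vertex 1.163 4.624 3.315
vertex -0.742 3.829 3.081
endloop
endfacet
facet normal -0.612 -0.540 -0.578
outer loop
vertex 0.104 3.69 2.315
vertex 0.463 2.657 2.899
vertex -0.742 3.829 3.081
endloop
endfacet
facet normal -0.290 0.833 -0.471
outer loop
vertex -0.742 3.829 3.081
vertex 1.163 4.624 3.315
vertex 0.104 3.69 2.315
endloop
endfacet
facet normal 0.736 -0.121 -0.666
outer loop
vertex 0.104 3.69 2.315
vertex 1.522 3.591 3.899
vertex 0.463 2.657 2.899
endloop
endfacet
facet normal 0.736 -0.121 -0.666
outer loop
vertex 1.163 4.624 3.315
vertex 1.522 3.591 3.899
vertex 0.104 3.69 2.315
endloop
endfacet
facet normal -0.917 0.227 0.327
outer loop
vertex -2.204 -1.71 3.977
vertex -1.512 -0.878 5.34
vertex -2.163 -0.131 2.993
endloop
endfacet
facet normal -0.398 -0.478 -0.783
outer loop
vertex -0.668 -0.502 2.46
vertex -2.204 -1.71 3.977
vertex -2.163 -0.131 2.993
endloop
endfacet
facet normal -0.917 0.228 0.327
outer loop
vertex -2.163 -0.131 2.993
vertex -1.512 -0.878 5.34
vertex -1.471 0.7 4.356
endloop
endfacet
facet normal 0.022 0.849 -0.529
outer loop
vertex -1.471 0.7 4.356
vertex -0.668 -0.502 2.46
vertex -2.163 -0.131 2.993
endloop
endfacet
facet normal -0.022 -0.848 0.529
outer loop
vertex -2.204 -1.71 3.977
vertex -0.017 -1.249 4.807
vertex -1.512 -0.878 5.34
endloop
endfacet
facet normal -0.398 -0.478 -0.783
outer loop
vertex -0.709 -2.08 3.444
vertex -2.204 -1.71 3.977
vertex -0.668 -0.502 2.46
endloop
endfacet
facet normal -0.022 -0.849 0.528
outer loop
vertex -0.709 -2.08 3.444
vertex -0.017 -1.249 4.807
vertex -2.204 -1.71 3.977
endloop
endfacet
facet normal 0.398 0.478 0.783
outer loop
vertex -1.512 -0.878 5.34
vertex -0.017 -1.249 4.807
vertex -1.471 0.7 4.356
endloop
endfacet
facet normal 0.021 0.848 -0.529
outer loop
vertex 0.024 0.33 3.823
vertex -0.668 -0.502 2.46
vertex -1.471 0.7 4.356
endloop
endfacet
facet normal 0.398 0.478 0.783
outer loop
vertex -1.471 0.7 4.356
vertex -0.017 -1.249 4.807
vertex 0.024 0.33 3.823
endloop
endfacet
facet normal 0.917 -0.228 -0.327
outer loop
vertex 0.024 0.33 3.823
vertex -0.709 -2.08 3.444
vertex -0.668 -0.502 2.46
endloop
endfacet
facet normal 0.917 -0.228 -0.327
outer loop
vertex -0.017 -1.249 4.807
vertex -0.709 -2.08 3.444
vertex 0.024 0.33 3.823
endloop
endfacet

endsolid


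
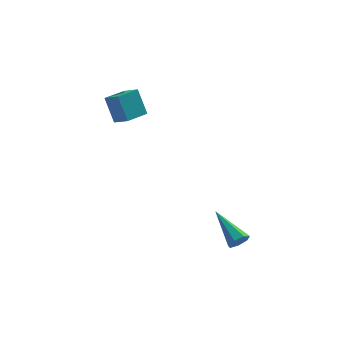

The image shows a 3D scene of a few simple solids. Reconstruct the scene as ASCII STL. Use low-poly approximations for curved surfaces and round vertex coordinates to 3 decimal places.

solid 
facet normal -0.599 0.651 -0.467
outer loop
vertex -4.732 3.563 2.626
vertex -3.708 4.439 2.534
vertex -4.331 2.952 1.259
endloop
endfacet
facet normal -0.758 -0.649 0.068
outer loop
vertex -3.732 2.301 1.726
vertex -4.732 3.563 2.626
vertex -4.331 2.952 1.259
endloop
endfacet
facet normal -0.598 0.651 -0.467
outer loop
vertex -4.331 2.952 1.259
vertex -3.708 4.439 2.534
vertex -3.307 3.827 1.167
endloop
endfacet
facet normal 0.258 -0.395 -0.882
outer loop
vertex -3.307 3.827 1.167
vertex -3.732 2.301 1.726
vertex -4.331 2.952 1.259
endloop
endfacet
facet normal -0.258 0.395 0.882
outer loop
vertex -4.732 3.563 2.626
vertex -3.109 3.788 3.001
vertex -3.708 4.439 2.534
endloop
endfacet
facet normal -0.758 -0.649 0.068
outer loop
vertex -4.133 2.913 3.093
vertex -4.732 3.563 2.626
vertex -3.732 2.301 1.726
endloop
endfacet
facet normal -0.258 0.395 0.882
outer loop
vertex -4.133 2.913 3.093
vertex -3.109 3.788 3.001
vertex -4.732 3.563 2.626
endloop
endfacet
facet normal 0.758 0.649 -0.068
outer loop
vertex -3.708 4.439 2.534
vertex -3.109 3.788 3.001
vertex -3.307 3.827 1.167
endloop
endfacet
facet normal 0.259 -0.395 -0.882
outer loop
vertex -2.708 3.177 1.634
vertex -3.732 2.301 1.726
vertex -3.307 3.827 1.167
endloop
endfacet
facet normal 0.758 0.649 -0.068
outer loop
vertex -3.307 3.827 1.167
vertex -3.109 3.788 3.001
vertex -2.708 3.177 1.634
endloop
endfacet
facet normal 0.599 -0.651 0.467
outer loop
vertex -2.708 3.177 1.634
vertex -4.133 2.913 3.093
vertex -3.732 2.301 1.726
endloop
endfacet
facet normal 0.598 -0.651 0.467
outer loop
vertex -3.109 3.788 3.001
vertex -4.133 2.913 3.093
vertex -2.708 3.177 1.634
endloop
endfacet
facet normal 0.420 -0.769 -0.483
outer loop
vertex 1.691 -1.678 -4.163
vertex 1.158 -1.798 -4.435
vertex 1.608 -1.433 -4.625
endloop
endfacet
facet normal 0.764 0.617 0.190
outer loop
vertex 1.691 -1.678 -4.163
vertex 1.608 -1.433 -4.625
vertex 0.242 -0.122 -3.385
endloop
endfacet
facet normal 0.421 -0.769 -0.481
outer loop
vertex 1.608 -1.433 -4.625
vertex 1.158 -1.798 -4.435
vertex 1.187 -1.464 -4.944
endloop
endfacet
facet normal 0.319 0.805 -0.500
outer loop
vertex 1.608 -1.433 -4.625
vertex 1.187 -1.464 -4.944
vertex 0.242 -0.122 -3.385
endloop
endfacet
facet normal 0.419 -0.770 -0.481
outer loop
vertex 1.187 -1.464 -4.944
vertex 1.158 -1.798 -4.435
vertex 0.744 -1.746 -4.879
endloop
endfacet
facet normal -0.443 0.529 -0.724
outer loop
vertex 1.187 -1.464 -4.944
vertex 0.744 -1.746 -4.879
vertex 0.242 -0.122 -3.385
endloop
endfacet
facet normal 0.421 -0.769 -0.482
outer loop
vertex 0.744 -1.746 -4.879
vertex 1.158 -1.798 -4.435
vertex 0.613 -2.068 -4.48
endloop
endfacet
facet normal -0.949 -0.004 -0.315
outer loop
vertex 0.744 -1.746 -4.879
vertex 0.613 -2.068 -4.48
vertex 0.242 -0.122 -3.385
endloop
endfacet
facet normal 0.421 -0.769 -0.481
outer loop
vertex 0.613 -2.068 -4.48
vertex 1.158 -1.798 -4.435
vertex 0.892 -2.187 -4.046
endloop
endfacet
facet normal -0.819 -0.392 0.419
outer loop
vertex 0.613 -2.068 -4.48
vertex 0.892 -2.187 -4.046
vertex 0.242 -0.122 -3.385
endloop
endfacet
facet normal 0.420 -0.769 -0.482
outer loop
vertex 0.892 -2.187 -4.046
vertex 1.158 -1.798 -4.435
vertex 1.372 -2.013 -3.905
endloop
endfacet
facet normal -0.148 -0.343 0.927
outer loop
vertex 0.892 -2.187 -4.046
vertex 1.372 -2.013 -3.905
vertex 0.242 -0.122 -3.385
endloop
endfacet
facet normal 0.419 -0.770 -0.481
outer loop
vertex 1.372 -2.013 -3.905
vertex 1.158 -1.798 -4.435
vertex 1.691 -1.678 -4.163
endloop
endfacet
facet normal 0.556 0.106 0.824
outer loop
vertex 1.372 -2.013 -3.905
vertex 1.691 -1.678 -4.163
vertex 0.242 -0.122 -3.385
endloop
endfacet

endsolid


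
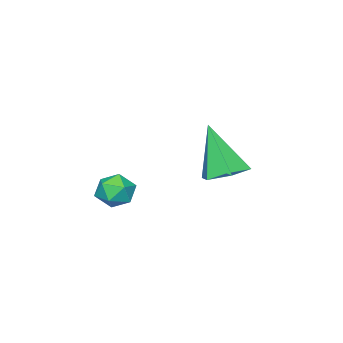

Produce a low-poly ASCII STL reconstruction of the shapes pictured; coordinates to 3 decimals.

solid 
facet normal -0.200 0.969 0.145
outer loop
vertex 1.712 -2.006 2.221
vertex 1.229 -2.178 2.703
vertex 1.897 -2.069 2.897
endloop
endfacet
facet normal 0.479 0.877 -0.049
outer loop
vertex 1.712 -2.006 2.221
vertex 1.897 -2.069 2.897
vertex 2.316 -2.326 2.393
endloop
endfacet
facet normal 0.484 0.548 -0.682
outer loop
vertex 1.712 -2.006 2.221
vertex 2.316 -2.326 2.393
vertex 1.906 -2.595 1.886
endloop
endfacet
facet normal -0.192 0.437 -0.879
outer loop
vertex 1.712 -2.006 2.221
vertex 1.906 -2.595 1.886
vertex 1.235 -2.504 2.078
endloop
endfacet
facet normal -0.616 0.696 -0.369
outer loop
vertex 1.712 -2.006 2.221
vertex 1.235 -2.504 2.078
vertex 1.229 -2.178 2.703
endloop
endfacet
facet normal 0.787 0.445 0.428
outer loop
vertex 2.316 -2.326 2.393
vertex 1.897 -2.069 2.897
vertex 2.205 -2.696 2.982
endloop
endfacet
facet normal -0.312 0.594 0.741
outer loop
vertex 1.897 -2.069 2.897
vertex 1.229 -2.178 2.703
vertex 1.534 -2.605 3.174
endloop
endfacet
facet normal -0.984 0.153 -0.089
outer loop
vertex 1.229 -2.178 2.703
vertex 1.235 -2.504 2.078
vertex 1.124 -2.874 2.667
endloop
endfacet
facet normal -0.299 -0.271 -0.915
outer loop
vertex 1.235 -2.504 2.078
vertex 1.906 -2.595 1.886
vertex 1.543 -3.131 2.163
endloop
endfacet
facet normal 0.797 -0.089 -0.597
outer loop
vertex 1.906 -2.595 1.886
vertex 2.316 -2.326 2.393
vertex 2.211 -3.022 2.357
endloop
endfacet
facet normal 0.192 -0.437 0.879
outer loop
vertex 1.728 -3.194 2.839
vertex 2.205 -2.696 2.982
vertex 1.534 -2.605 3.174
endloop
endfacet
facet normal -0.484 -0.548 0.682
outer loop
vertex 1.728 -3.194 2.839
vertex 1.534 -2.605 3.174
vertex 1.124 -2.874 2.667
endloop
endfacet
facet normal -0.479 -0.877 0.049
outer loop
vertex 1.728 -3.194 2.839
vertex 1.124 -2.874 2.667
vertex 1.543 -3.131 2.163
endloop
endfacet
facet normal 0.200 -0.969 -0.145
outer loop
vertex 1.728 -3.194 2.839
vertex 1.543 -3.131 2.163
vertex 2.211 -3.022 2.357
endloop
endfacet
facet normal 0.616 -0.696 0.369
outer loop
vertex 1.728 -3.194 2.839
vertex 2.211 -3.022 2.357
vertex 2.205 -2.696 2.982
endloop
endfacet
facet normal 0.299 0.271 0.915
outer loop
vertex 1.534 -2.605 3.174
vertex 2.205 -2.696 2.982
vertex 1.897 -2.069 2.897
endloop
endfacet
facet normal -0.797 0.089 0.597
outer loop
vertex 1.124 -2.874 2.667
vertex 1.534 -2.605 3.174
vertex 1.229 -2.178 2.703
endloop
endfacet
facet normal -0.787 -0.445 -0.428
outer loop
vertex 1.543 -3.131 2.163
vertex 1.124 -2.874 2.667
vertex 1.235 -2.504 2.078
endloop
endfacet
facet normal 0.312 -0.594 -0.741
outer loop
vertex 2.211 -3.022 2.357
vertex 1.543 -3.131 2.163
vertex 1.906 -2.595 1.886
endloop
endfacet
facet normal 0.984 -0.153 0.089
outer loop
vertex 2.205 -2.696 2.982
vertex 2.211 -3.022 2.357
vertex 2.316 -2.326 2.393
endloop
endfacet
facet normal 0.027 0.389 -0.921
outer loop
vertex -1.169 -1.364 2.322
vertex -2.012 -1.259 2.342
vertex -1.5 -0.64 2.618
endloop
endfacet
facet normal 0.858 0.198 0.474
outer loop
vertex -1.169 -1.364 2.322
vertex -1.5 -0.64 2.618
vertex -2.068 -2.061 4.238
endloop
endfacet
facet normal 0.027 0.389 -0.921
outer loop
vertex -1.5 -0.64 2.618
vertex -2.012 -1.259 2.342
vertex -2.343 -0.535 2.638
endloop
endfacet
facet normal 0.107 0.729 0.677
outer loop
vertex -1.5 -0.64 2.618
vertex -2.343 -0.535 2.638
vertex -2.068 -2.061 4.238
endloop
endfacet
facet normal 0.028 0.389 -0.921
outer loop
vertex -2.343 -0.535 2.638
vertex -2.012 -1.259 2.342
vertex -2.855 -1.154 2.361
endloop
endfacet
facet normal -0.760 0.400 0.512
outer loop
vertex -2.343 -0.535 2.638
vertex -2.855 -1.154 2.361
vertex -2.068 -2.061 4.238
endloop
endfacet
facet normal 0.028 0.389 -0.921
outer loop
vertex -2.855 -1.154 2.361
vertex -2.012 -1.259 2.342
vertex -2.524 -1.879 2.065
endloop
endfacet
facet normal -0.876 -0.459 0.145
outer loop
vertex -2.855 -1.154 2.361
vertex -2.524 -1.879 2.065
vertex -2.068 -2.061 4.238
endloop
endfacet
facet normal 0.027 0.389 -0.921
outer loop
vertex -2.524 -1.879 2.065
vertex -2.012 -1.259 2.342
vertex -1.681 -1.984 2.045
endloop
endfacet
facet normal -0.125 -0.991 -0.057
outer loop
vertex -2.524 -1.879 2.065
vertex -1.681 -1.984 2.045
vertex -2.068 -2.061 4.238
endloop
endfacet
facet normal 0.027 0.389 -0.921
outer loop
vertex -1.681 -1.984 2.045
vertex -2.012 -1.259 2.342
vertex -1.169 -1.364 2.322
endloop
endfacet
facet normal 0.742 -0.661 0.108
outer loop
vertex -1.681 -1.984 2.045
vertex -1.169 -1.364 2.322
vertex -2.068 -2.061 4.238
endloop
endfacet

endsolid


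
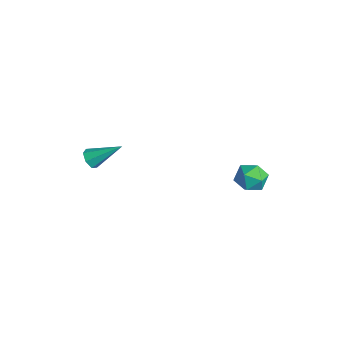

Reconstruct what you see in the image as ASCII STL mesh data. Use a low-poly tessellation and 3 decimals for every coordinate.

solid 
facet normal 0.466 0.668 0.580
outer loop
vertex 2.504 4.624 -3.054
vertex 2.29 4.131 -2.314
vertex 3.073 3.971 -2.759
endloop
endfacet
facet normal 0.767 0.638 -0.066
outer loop
vertex 2.504 4.624 -3.054
vertex 3.073 3.971 -2.759
vertex 2.914 4.069 -3.655
endloop
endfacet
facet normal 0.265 0.792 -0.550
outer loop
vertex 2.504 4.624 -3.054
vertex 2.914 4.069 -3.655
vertex 2.033 4.289 -3.763
endloop
endfacet
facet normal -0.345 0.916 -0.204
outer loop
vertex 2.504 4.624 -3.054
vertex 2.033 4.289 -3.763
vertex 1.647 4.328 -2.935
endloop
endfacet
facet normal -0.221 0.840 0.496
outer loop
vertex 2.504 4.624 -3.054
vertex 1.647 4.328 -2.935
vertex 2.29 4.131 -2.314
endloop
endfacet
facet normal 0.983 -0.033 -0.178
outer loop
vertex 2.914 4.069 -3.655
vertex 3.073 3.971 -2.759
vertex 2.953 3.232 -3.285
endloop
endfacet
facet normal 0.496 0.016 0.868
outer loop
vertex 3.073 3.971 -2.759
vertex 2.29 4.131 -2.314
vertex 2.567 3.271 -2.457
endloop
endfacet
facet normal -0.616 0.294 0.731
outer loop
vertex 2.29 4.131 -2.314
vertex 1.647 4.328 -2.935
vertex 1.686 3.491 -2.565
endloop
endfacet
facet normal -0.816 0.417 -0.400
outer loop
vertex 1.647 4.328 -2.935
vertex 2.033 4.289 -3.763
vertex 1.527 3.589 -3.461
endloop
endfacet
facet normal 0.172 0.215 -0.961
outer loop
vertex 2.033 4.289 -3.763
vertex 2.914 4.069 -3.655
vertex 2.31 3.429 -3.906
endloop
endfacet
facet normal 0.345 -0.916 0.204
outer loop
vertex 2.096 2.936 -3.166
vertex 2.953 3.232 -3.285
vertex 2.567 3.271 -2.457
endloop
endfacet
facet normal -0.265 -0.792 0.550
outer loop
vertex 2.096 2.936 -3.166
vertex 2.567 3.271 -2.457
vertex 1.686 3.491 -2.565
endloop
endfacet
facet normal -0.767 -0.638 0.066
outer loop
vertex 2.096 2.936 -3.166
vertex 1.686 3.491 -2.565
vertex 1.527 3.589 -3.461
endloop
endfacet
facet normal -0.466 -0.668 -0.580
outer loop
vertex 2.096 2.936 -3.166
vertex 1.527 3.589 -3.461
vertex 2.31 3.429 -3.906
endloop
endfacet
facet normal 0.221 -0.840 -0.496
outer loop
vertex 2.096 2.936 -3.166
vertex 2.31 3.429 -3.906
vertex 2.953 3.232 -3.285
endloop
endfacet
facet normal 0.816 -0.417 0.400
outer loop
vertex 2.567 3.271 -2.457
vertex 2.953 3.232 -3.285
vertex 3.073 3.971 -2.759
endloop
endfacet
facet normal -0.172 -0.215 0.961
outer loop
vertex 1.686 3.491 -2.565
vertex 2.567 3.271 -2.457
vertex 2.29 4.131 -2.314
endloop
endfacet
facet normal -0.983 0.033 0.178
outer loop
vertex 1.527 3.589 -3.461
vertex 1.686 3.491 -2.565
vertex 1.647 4.328 -2.935
endloop
endfacet
facet normal -0.496 -0.016 -0.868
outer loop
vertex 2.31 3.429 -3.906
vertex 1.527 3.589 -3.461
vertex 2.033 4.289 -3.763
endloop
endfacet
facet normal 0.616 -0.294 -0.731
outer loop
vertex 2.953 3.232 -3.285
vertex 2.31 3.429 -3.906
vertex 2.914 4.069 -3.655
endloop
endfacet
facet normal -0.370 -0.742 -0.559
outer loop
vertex -0.996 -3.454 -1.908
vertex -1.374 -3.06 -2.18
vertex -0.808 -3.219 -2.344
endloop
endfacet
facet normal 0.928 -0.272 0.254
outer loop
vertex -0.996 -3.454 -1.908
vertex -0.808 -3.219 -2.344
vertex -0.686 -1.68 -1.14
endloop
endfacet
facet normal -0.370 -0.741 -0.560
outer loop
vertex -0.808 -3.219 -2.344
vertex -1.374 -3.06 -2.18
vertex -1.046 -2.864 -2.656
endloop
endfacet
facet normal 0.884 0.242 -0.399
outer loop
vertex -0.808 -3.219 -2.344
vertex -1.046 -2.864 -2.656
vertex -0.686 -1.68 -1.14
endloop
endfacet
facet normal -0.369 -0.742 -0.560
outer loop
vertex -1.046 -2.864 -2.656
vertex -1.374 -3.06 -2.18
vertex -1.531 -2.657 -2.611
endloop
endfacet
facet normal 0.254 0.732 -0.632
outer loop
vertex -1.046 -2.864 -2.656
vertex -1.531 -2.657 -2.611
vertex -0.686 -1.68 -1.14
endloop
endfacet
facet normal -0.370 -0.742 -0.559
outer loop
vertex -1.531 -2.657 -2.611
vertex -1.374 -3.06 -2.18
vertex -1.897 -2.753 -2.241
endloop
endfacet
facet normal -0.490 0.829 -0.269
outer loop
vertex -1.531 -2.657 -2.611
vertex -1.897 -2.753 -2.241
vertex -0.686 -1.68 -1.14
endloop
endfacet
facet normal -0.370 -0.741 -0.560
outer loop
vertex -1.897 -2.753 -2.241
vertex -1.374 -3.06 -2.18
vertex -1.87 -3.08 -1.826
endloop
endfacet
facet normal -0.785 0.461 0.414
outer loop
vertex -1.897 -2.753 -2.241
vertex -1.87 -3.08 -1.826
vertex -0.686 -1.68 -1.14
endloop
endfacet
facet normal -0.370 -0.742 -0.560
outer loop
vertex -1.87 -3.08 -1.826
vertex -1.374 -3.06 -2.18
vertex -1.468 -3.392 -1.678
endloop
endfacet
facet normal -0.410 -0.098 0.907
outer loop
vertex -1.87 -3.08 -1.826
vertex -1.468 -3.392 -1.678
vertex -0.686 -1.68 -1.14
endloop
endfacet
facet normal -0.370 -0.741 -0.560
outer loop
vertex -1.468 -3.392 -1.678
vertex -1.374 -3.06 -2.18
vertex -0.996 -3.454 -1.908
endloop
endfacet
facet normal 0.351 -0.423 0.835
outer loop
vertex -1.468 -3.392 -1.678
vertex -0.996 -3.454 -1.908
vertex -0.686 -1.68 -1.14
endloop
endfacet

endsolid


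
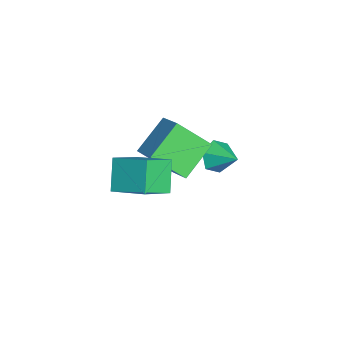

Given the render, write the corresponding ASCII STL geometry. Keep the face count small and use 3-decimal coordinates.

solid 
facet normal -0.687 0.091 0.721
outer loop
vertex 0.34 -2.218 4.304
vertex 1.15 -1.011 4.924
vertex -0.432 -1.259 3.447
endloop
endfacet
facet normal -0.513 -0.764 -0.392
outer loop
vertex 0.55 -1.389 2.416
vertex 0.34 -2.218 4.304
vertex -0.432 -1.259 3.447
endloop
endfacet
facet normal -0.687 0.090 0.721
outer loop
vertex -0.432 -1.259 3.447
vertex 1.15 -1.011 4.924
vertex 0.377 -0.053 4.067
endloop
endfacet
facet normal -0.515 0.639 -0.571
outer loop
vertex 0.377 -0.053 4.067
vertex 0.55 -1.389 2.416
vertex -0.432 -1.259 3.447
endloop
endfacet
facet normal 0.515 -0.639 0.571
outer loop
vertex 0.34 -2.218 4.304
vertex 2.132 -1.141 3.893
vertex 1.15 -1.011 4.924
endloop
endfacet
facet normal -0.512 -0.764 -0.392
outer loop
vertex 1.323 -2.347 3.273
vertex 0.34 -2.218 4.304
vertex 0.55 -1.389 2.416
endloop
endfacet
facet normal 0.515 -0.639 0.571
outer loop
vertex 1.323 -2.347 3.273
vertex 2.132 -1.141 3.893
vertex 0.34 -2.218 4.304
endloop
endfacet
facet normal 0.513 0.764 0.392
outer loop
vertex 1.15 -1.011 4.924
vertex 2.132 -1.141 3.893
vertex 0.377 -0.053 4.067
endloop
endfacet
facet normal -0.515 0.639 -0.571
outer loop
vertex 1.36 -0.182 3.036
vertex 0.55 -1.389 2.416
vertex 0.377 -0.053 4.067
endloop
endfacet
facet normal 0.512 0.764 0.393
outer loop
vertex 0.377 -0.053 4.067
vertex 2.132 -1.141 3.893
vertex 1.36 -0.182 3.036
endloop
endfacet
facet normal 0.687 -0.091 -0.721
outer loop
vertex 1.36 -0.182 3.036
vertex 1.323 -2.347 3.273
vertex 0.55 -1.389 2.416
endloop
endfacet
facet normal 0.687 -0.091 -0.721
outer loop
vertex 2.132 -1.141 3.893
vertex 1.323 -2.347 3.273
vertex 1.36 -0.182 3.036
endloop
endfacet
facet normal -0.642 -0.608 -0.467
outer loop
vertex -3.224 2.09 -0.808
vertex -3.621 1.99 -0.132
vertex -3.819 2.576 -0.623
endloop
endfacet
facet normal 0.435 0.732 -0.524
outer loop
vertex -3.224 2.09 -0.808
vertex -3.819 2.576 -0.623
vertex -2.819 2.75 0.452
endloop
endfacet
facet normal -0.641 -0.608 -0.467
outer loop
vertex -3.819 2.576 -0.623
vertex -3.621 1.99 -0.132
vertex -4.216 2.476 0.052
endloop
endfacet
facet normal -0.200 0.979 0.027
outer loop
vertex -3.819 2.576 -0.623
vertex -4.216 2.476 0.052
vertex -2.819 2.75 0.452
endloop
endfacet
facet normal -0.642 -0.609 -0.467
outer loop
vertex -4.216 2.476 0.052
vertex -3.621 1.99 -0.132
vertex -4.018 1.89 0.544
endloop
endfacet
facet normal -0.328 0.540 0.775
outer loop
vertex -4.216 2.476 0.052
vertex -4.018 1.89 0.544
vertex -2.819 2.75 0.452
endloop
endfacet
facet normal -0.642 -0.608 -0.467
outer loop
vertex -4.018 1.89 0.544
vertex -3.621 1.99 -0.132
vertex -3.423 1.404 0.359
endloop
endfacet
facet normal 0.181 -0.148 0.972
outer loop
vertex -4.018 1.89 0.544
vertex -3.423 1.404 0.359
vertex -2.819 2.75 0.452
endloop
endfacet
facet normal -0.641 -0.608 -0.467
outer loop
vertex -3.423 1.404 0.359
vertex -3.621 1.99 -0.132
vertex -3.026 1.504 -0.316
endloop
endfacet
facet normal 0.816 -0.395 0.421
outer loop
vertex -3.423 1.404 0.359
vertex -3.026 1.504 -0.316
vertex -2.819 2.75 0.452
endloop
endfacet
facet normal -0.642 -0.609 -0.467
outer loop
vertex -3.026 1.504 -0.316
vertex -3.621 1.99 -0.132
vertex -3.224 2.09 -0.808
endloop
endfacet
facet normal 0.944 0.045 -0.327
outer loop
vertex -3.026 1.504 -0.316
vertex -3.224 2.09 -0.808
vertex -2.819 2.75 0.452
endloop
endfacet
facet normal -0.601 0.596 0.533
outer loop
vertex -4.126 -0.089 2.065
vertex -2.993 0.375 2.823
vertex -3.866 1.256 0.852
endloop
endfacet
facet normal -0.787 -0.322 -0.526
outer loop
vertex -2.767 0.165 -0.123
vertex -4.126 -0.089 2.065
vertex -3.866 1.256 0.852
endloop
endfacet
facet normal -0.601 0.596 0.533
outer loop
vertex -3.866 1.256 0.852
vertex -2.993 0.375 2.823
vertex -2.733 1.72 1.61
endloop
endfacet
facet normal 0.142 0.735 -0.663
outer loop
vertex -2.733 1.72 1.61
vertex -2.767 0.165 -0.123
vertex -3.866 1.256 0.852
endloop
endfacet
facet normal -0.142 -0.735 0.663
outer loop
vertex -4.126 -0.089 2.065
vertex -1.894 -0.716 1.848
vertex -2.993 0.375 2.823
endloop
endfacet
facet normal -0.787 -0.322 -0.526
outer loop
vertex -3.027 -1.18 1.09
vertex -4.126 -0.089 2.065
vertex -2.767 0.165 -0.123
endloop
endfacet
facet normal -0.142 -0.735 0.663
outer loop
vertex -3.027 -1.18 1.09
vertex -1.894 -0.716 1.848
vertex -4.126 -0.089 2.065
endloop
endfacet
facet normal 0.787 0.322 0.526
outer loop
vertex -2.993 0.375 2.823
vertex -1.894 -0.716 1.848
vertex -2.733 1.72 1.61
endloop
endfacet
facet normal 0.142 0.735 -0.663
outer loop
vertex -1.634 0.629 0.635
vertex -2.767 0.165 -0.123
vertex -2.733 1.72 1.61
endloop
endfacet
facet normal 0.787 0.322 0.526
outer loop
vertex -2.733 1.72 1.61
vertex -1.894 -0.716 1.848
vertex -1.634 0.629 0.635
endloop
endfacet
facet normal 0.601 -0.596 -0.533
outer loop
vertex -1.634 0.629 0.635
vertex -3.027 -1.18 1.09
vertex -2.767 0.165 -0.123
endloop
endfacet
facet normal 0.601 -0.596 -0.533
outer loop
vertex -1.894 -0.716 1.848
vertex -3.027 -1.18 1.09
vertex -1.634 0.629 0.635
endloop
endfacet

endsolid


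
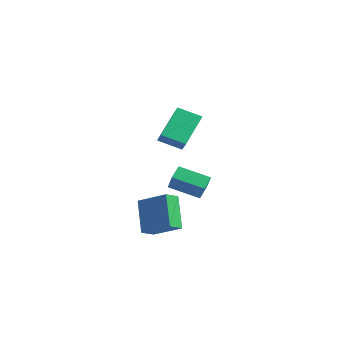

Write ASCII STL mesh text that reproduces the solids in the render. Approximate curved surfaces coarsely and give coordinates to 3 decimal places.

solid 
facet normal -0.666 -0.623 0.412
outer loop
vertex 2.568 -0.816 2.54
vertex 1.98 0.724 3.919
vertex 1.908 -0.517 1.925
endloop
endfacet
facet normal 0.273 -0.717 -0.642
outer loop
vertex 2.82 0.336 1.361
vertex 2.568 -0.816 2.54
vertex 1.908 -0.517 1.925
endloop
endfacet
facet normal -0.666 -0.623 0.412
outer loop
vertex 1.908 -0.517 1.925
vertex 1.98 0.724 3.919
vertex 1.32 1.023 3.304
endloop
endfacet
facet normal -0.694 0.314 -0.647
outer loop
vertex 1.32 1.023 3.304
vertex 2.82 0.336 1.361
vertex 1.908 -0.517 1.925
endloop
endfacet
facet normal 0.694 -0.314 0.647
outer loop
vertex 2.568 -0.816 2.54
vertex 2.892 1.577 3.355
vertex 1.98 0.724 3.919
endloop
endfacet
facet normal 0.273 -0.717 -0.642
outer loop
vertex 3.48 0.037 1.976
vertex 2.568 -0.816 2.54
vertex 2.82 0.336 1.361
endloop
endfacet
facet normal 0.694 -0.314 0.647
outer loop
vertex 3.48 0.037 1.976
vertex 2.892 1.577 3.355
vertex 2.568 -0.816 2.54
endloop
endfacet
facet normal -0.273 0.717 0.642
outer loop
vertex 1.98 0.724 3.919
vertex 2.892 1.577 3.355
vertex 1.32 1.023 3.304
endloop
endfacet
facet normal -0.694 0.314 -0.647
outer loop
vertex 2.232 1.876 2.74
vertex 2.82 0.336 1.361
vertex 1.32 1.023 3.304
endloop
endfacet
facet normal -0.273 0.717 0.642
outer loop
vertex 1.32 1.023 3.304
vertex 2.892 1.577 3.355
vertex 2.232 1.876 2.74
endloop
endfacet
facet normal 0.666 0.623 -0.412
outer loop
vertex 2.232 1.876 2.74
vertex 3.48 0.037 1.976
vertex 2.82 0.336 1.361
endloop
endfacet
facet normal 0.666 0.623 -0.412
outer loop
vertex 2.892 1.577 3.355
vertex 3.48 0.037 1.976
vertex 2.232 1.876 2.74
endloop
endfacet
facet normal -0.520 0.302 0.799
outer loop
vertex 0.905 -0.988 -2.473
vertex 2.479 -0.415 -1.666
vertex 0.794 -0.122 -2.872
endloop
endfacet
facet normal -0.846 -0.308 -0.434
outer loop
vertex 1.901 -0.765 -4.574
vertex 0.905 -0.988 -2.473
vertex 0.794 -0.122 -2.872
endloop
endfacet
facet normal -0.520 0.302 0.799
outer loop
vertex 0.794 -0.122 -2.872
vertex 2.479 -0.415 -1.666
vertex 2.368 0.451 -2.065
endloop
endfacet
facet normal -0.115 0.902 -0.416
outer loop
vertex 2.368 0.451 -2.065
vertex 1.901 -0.765 -4.574
vertex 0.794 -0.122 -2.872
endloop
endfacet
facet normal 0.115 -0.902 0.416
outer loop
vertex 0.905 -0.988 -2.473
vertex 3.586 -1.058 -3.368
vertex 2.479 -0.415 -1.666
endloop
endfacet
facet normal -0.846 -0.308 -0.434
outer loop
vertex 2.012 -1.631 -4.175
vertex 0.905 -0.988 -2.473
vertex 1.901 -0.765 -4.574
endloop
endfacet
facet normal 0.115 -0.902 0.416
outer loop
vertex 2.012 -1.631 -4.175
vertex 3.586 -1.058 -3.368
vertex 0.905 -0.988 -2.473
endloop
endfacet
facet normal 0.846 0.308 0.434
outer loop
vertex 2.479 -0.415 -1.666
vertex 3.586 -1.058 -3.368
vertex 2.368 0.451 -2.065
endloop
endfacet
facet normal -0.115 0.902 -0.416
outer loop
vertex 3.475 -0.192 -3.767
vertex 1.901 -0.765 -4.574
vertex 2.368 0.451 -2.065
endloop
endfacet
facet normal 0.846 0.308 0.434
outer loop
vertex 2.368 0.451 -2.065
vertex 3.586 -1.058 -3.368
vertex 3.475 -0.192 -3.767
endloop
endfacet
facet normal 0.520 -0.302 -0.799
outer loop
vertex 3.475 -0.192 -3.767
vertex 2.012 -1.631 -4.175
vertex 1.901 -0.765 -4.574
endloop
endfacet
facet normal 0.520 -0.302 -0.799
outer loop
vertex 3.586 -1.058 -3.368
vertex 2.012 -1.631 -4.175
vertex 3.475 -0.192 -3.767
endloop
endfacet
facet normal -0.729 -0.583 0.358
outer loop
vertex 0.893 1.236 -1.376
vertex 0.6 1.922 -0.855
vertex 0.012 1.677 -2.453
endloop
endfacet
facet normal 0.322 -0.754 -0.572
outer loop
vertex 1.34 2.738 -3.105
vertex 0.893 1.236 -1.376
vertex 0.012 1.677 -2.453
endloop
endfacet
facet normal -0.730 -0.583 0.358
outer loop
vertex 0.012 1.677 -2.453
vertex 0.6 1.922 -0.855
vertex -0.281 2.364 -1.932
endloop
endfacet
facet normal -0.604 0.302 -0.738
outer loop
vertex -0.281 2.364 -1.932
vertex 1.34 2.738 -3.105
vertex 0.012 1.677 -2.453
endloop
endfacet
facet normal 0.604 -0.302 0.738
outer loop
vertex 0.893 1.236 -1.376
vertex 1.928 2.983 -1.507
vertex 0.6 1.922 -0.855
endloop
endfacet
facet normal 0.321 -0.754 -0.572
outer loop
vertex 2.221 2.296 -2.028
vertex 0.893 1.236 -1.376
vertex 1.34 2.738 -3.105
endloop
endfacet
facet normal 0.603 -0.302 0.738
outer loop
vertex 2.221 2.296 -2.028
vertex 1.928 2.983 -1.507
vertex 0.893 1.236 -1.376
endloop
endfacet
facet normal -0.321 0.754 0.573
outer loop
vertex 0.6 1.922 -0.855
vertex 1.928 2.983 -1.507
vertex -0.281 2.364 -1.932
endloop
endfacet
facet normal -0.604 0.302 -0.738
outer loop
vertex 1.047 3.424 -2.584
vertex 1.34 2.738 -3.105
vertex -0.281 2.364 -1.932
endloop
endfacet
facet normal -0.322 0.755 0.572
outer loop
vertex -0.281 2.364 -1.932
vertex 1.928 2.983 -1.507
vertex 1.047 3.424 -2.584
endloop
endfacet
facet normal 0.730 0.583 -0.357
outer loop
vertex 1.047 3.424 -2.584
vertex 2.221 2.296 -2.028
vertex 1.34 2.738 -3.105
endloop
endfacet
facet normal 0.730 0.583 -0.358
outer loop
vertex 1.928 2.983 -1.507
vertex 2.221 2.296 -2.028
vertex 1.047 3.424 -2.584
endloop
endfacet

endsolid


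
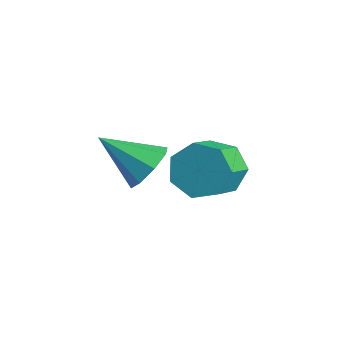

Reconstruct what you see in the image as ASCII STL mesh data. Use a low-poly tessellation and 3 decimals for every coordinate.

solid 
facet normal 0.544 0.611 -0.575
outer loop
vertex 0.349 -0.151 -1.152
vertex -0.054 -0.482 -1.885
vertex -0.22 0.198 -1.319
endloop
endfacet
facet normal -0.091 0.305 0.948
outer loop
vertex 0.349 -0.151 -1.152
vertex -0.22 0.198 -1.319
vertex -1.066 -1.618 -0.815
endloop
endfacet
facet normal 0.543 0.611 -0.575
outer loop
vertex -0.22 0.198 -1.319
vertex -0.054 -0.482 -1.885
vertex -0.693 0.149 -1.818
endloop
endfacet
facet normal -0.663 0.470 0.582
outer loop
vertex -0.22 0.198 -1.319
vertex -0.693 0.149 -1.818
vertex -1.066 -1.618 -0.815
endloop
endfacet
facet normal 0.544 0.612 -0.574
outer loop
vertex -0.693 0.149 -1.818
vertex -0.054 -0.482 -1.885
vertex -0.791 -0.269 -2.356
endloop
endfacet
facet normal -0.977 0.213 0.012
outer loop
vertex -0.693 0.149 -1.818
vertex -0.791 -0.269 -2.356
vertex -1.066 -1.618 -0.815
endloop
endfacet
facet normal 0.544 0.611 -0.575
outer loop
vertex -0.791 -0.269 -2.356
vertex -0.054 -0.482 -1.885
vertex -0.458 -0.812 -2.618
endloop
endfacet
facet normal -0.848 -0.314 -0.427
outer loop
vertex -0.791 -0.269 -2.356
vertex -0.458 -0.812 -2.618
vertex -1.066 -1.618 -0.815
endloop
endfacet
facet normal 0.544 0.611 -0.575
outer loop
vertex -0.458 -0.812 -2.618
vertex -0.054 -0.482 -1.885
vertex 0.111 -1.161 -2.451
endloop
endfacet
facet normal -0.353 -0.804 -0.478
outer loop
vertex -0.458 -0.812 -2.618
vertex 0.111 -1.161 -2.451
vertex -1.066 -1.618 -0.815
endloop
endfacet
facet normal 0.543 0.611 -0.575
outer loop
vertex 0.111 -1.161 -2.451
vertex -0.054 -0.482 -1.885
vertex 0.584 -1.112 -1.952
endloop
endfacet
facet normal 0.219 -0.969 -0.113
outer loop
vertex 0.111 -1.161 -2.451
vertex 0.584 -1.112 -1.952
vertex -1.066 -1.618 -0.815
endloop
endfacet
facet normal 0.543 0.611 -0.575
outer loop
vertex 0.584 -1.112 -1.952
vertex -0.054 -0.482 -1.885
vertex 0.683 -0.694 -1.414
endloop
endfacet
facet normal 0.533 -0.713 0.456
outer loop
vertex 0.584 -1.112 -1.952
vertex 0.683 -0.694 -1.414
vertex -1.066 -1.618 -0.815
endloop
endfacet
facet normal 0.543 0.612 -0.575
outer loop
vertex 0.683 -0.694 -1.414
vertex -0.054 -0.482 -1.885
vertex 0.349 -0.151 -1.152
endloop
endfacet
facet normal 0.404 -0.184 0.896
outer loop
vertex 0.683 -0.694 -1.414
vertex 0.349 -0.151 -1.152
vertex -1.066 -1.618 -0.815
endloop
endfacet
facet normal -0.530 0.720 -0.449
outer loop
vertex -0.927 2.937 -4.539
vertex -1.758 2.71 -3.922
vertex -0.972 3.399 -3.745
endloop
endfacet
facet normal 0.847 0.479 -0.231
outer loop
vertex -0.927 2.937 -4.539
vertex -0.972 3.399 -3.745
vertex -0.191 1.936 -3.916
endloop
endfacet
facet normal 0.847 0.479 -0.231
outer loop
vertex -0.191 1.936 -3.916
vertex -0.972 3.399 -3.745
vertex -0.236 2.398 -3.122
endloop
endfacet
facet normal 0.530 -0.720 0.449
outer loop
vertex -0.191 1.936 -3.916
vertex -0.236 2.398 -3.122
vertex -1.022 1.71 -3.298
endloop
endfacet
facet normal -0.530 0.720 -0.449
outer loop
vertex -0.972 3.399 -3.745
vertex -1.758 2.71 -3.922
vertex -1.609 3.342 -3.084
endloop
endfacet
facet normal 0.490 0.691 0.532
outer loop
vertex -0.972 3.399 -3.745
vertex -1.609 3.342 -3.084
vertex -0.236 2.398 -3.122
endloop
endfacet
facet normal 0.490 0.692 0.530
outer loop
vertex -0.236 2.398 -3.122
vertex -1.609 3.342 -3.084
vertex -0.872 2.342 -2.46
endloop
endfacet
facet normal 0.530 -0.720 0.448
outer loop
vertex -0.236 2.398 -3.122
vertex -0.872 2.342 -2.46
vertex -1.022 1.71 -3.298
endloop
endfacet
facet normal -0.529 0.720 -0.449
outer loop
vertex -1.609 3.342 -3.084
vertex -1.758 2.71 -3.922
vertex -2.358 2.81 -3.054
endloop
endfacet
facet normal -0.236 0.383 0.893
outer loop
vertex -1.609 3.342 -3.084
vertex -2.358 2.81 -3.054
vertex -0.872 2.342 -2.46
endloop
endfacet
facet normal -0.236 0.383 0.893
outer loop
vertex -0.872 2.342 -2.46
vertex -2.358 2.81 -3.054
vertex -1.622 1.809 -2.43
endloop
endfacet
facet normal 0.530 -0.720 0.448
outer loop
vertex -0.872 2.342 -2.46
vertex -1.622 1.809 -2.43
vertex -1.022 1.71 -3.298
endloop
endfacet
facet normal -0.529 0.720 -0.449
outer loop
vertex -2.358 2.81 -3.054
vertex -1.758 2.71 -3.922
vertex -2.656 2.203 -3.677
endloop
endfacet
facet normal -0.784 -0.213 0.583
outer loop
vertex -2.358 2.81 -3.054
vertex -2.656 2.203 -3.677
vertex -1.622 1.809 -2.43
endloop
endfacet
facet normal -0.784 -0.213 0.583
outer loop
vertex -1.622 1.809 -2.43
vertex -2.656 2.203 -3.677
vertex -1.92 1.202 -3.053
endloop
endfacet
facet normal 0.530 -0.720 0.448
outer loop
vertex -1.622 1.809 -2.43
vertex -1.92 1.202 -3.053
vertex -1.022 1.71 -3.298
endloop
endfacet
facet normal -0.529 0.720 -0.449
outer loop
vertex -2.656 2.203 -3.677
vertex -1.758 2.71 -3.922
vertex -2.277 1.978 -4.485
endloop
endfacet
facet normal -0.742 -0.650 -0.167
outer loop
vertex -2.656 2.203 -3.677
vertex -2.277 1.978 -4.485
vertex -1.92 1.202 -3.053
endloop
endfacet
facet normal -0.742 -0.650 -0.167
outer loop
vertex -1.92 1.202 -3.053
vertex -2.277 1.978 -4.485
vertex -1.541 0.977 -3.861
endloop
endfacet
facet normal 0.530 -0.720 0.449
outer loop
vertex -1.92 1.202 -3.053
vertex -1.541 0.977 -3.861
vertex -1.022 1.71 -3.298
endloop
endfacet
facet normal -0.529 0.720 -0.449
outer loop
vertex -2.277 1.978 -4.485
vertex -1.758 2.71 -3.922
vertex -1.508 2.304 -4.868
endloop
endfacet
facet normal -0.141 -0.596 -0.790
outer loop
vertex -2.277 1.978 -4.485
vertex -1.508 2.304 -4.868
vertex -1.541 0.977 -3.861
endloop
endfacet
facet normal -0.141 -0.596 -0.790
outer loop
vertex -1.541 0.977 -3.861
vertex -1.508 2.304 -4.868
vertex -0.772 1.304 -4.245
endloop
endfacet
facet normal 0.530 -0.720 0.448
outer loop
vertex -1.541 0.977 -3.861
vertex -0.772 1.304 -4.245
vertex -1.022 1.71 -3.298
endloop
endfacet
facet normal -0.530 0.720 -0.449
outer loop
vertex -1.508 2.304 -4.868
vertex -1.758 2.71 -3.922
vertex -0.927 2.937 -4.539
endloop
endfacet
facet normal 0.566 -0.094 -0.819
outer loop
vertex -1.508 2.304 -4.868
vertex -0.927 2.937 -4.539
vertex -0.772 1.304 -4.245
endloop
endfacet
facet normal 0.566 -0.094 -0.819
outer loop
vertex -0.772 1.304 -4.245
vertex -0.927 2.937 -4.539
vertex -0.191 1.936 -3.916
endloop
endfacet
facet normal 0.529 -0.720 0.448
outer loop
vertex -0.772 1.304 -4.245
vertex -0.191 1.936 -3.916
vertex -1.022 1.71 -3.298
endloop
endfacet

endsolid
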